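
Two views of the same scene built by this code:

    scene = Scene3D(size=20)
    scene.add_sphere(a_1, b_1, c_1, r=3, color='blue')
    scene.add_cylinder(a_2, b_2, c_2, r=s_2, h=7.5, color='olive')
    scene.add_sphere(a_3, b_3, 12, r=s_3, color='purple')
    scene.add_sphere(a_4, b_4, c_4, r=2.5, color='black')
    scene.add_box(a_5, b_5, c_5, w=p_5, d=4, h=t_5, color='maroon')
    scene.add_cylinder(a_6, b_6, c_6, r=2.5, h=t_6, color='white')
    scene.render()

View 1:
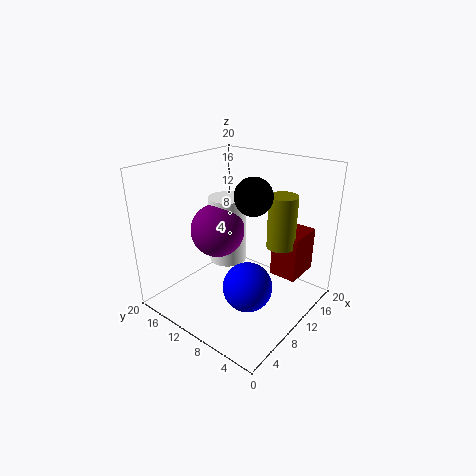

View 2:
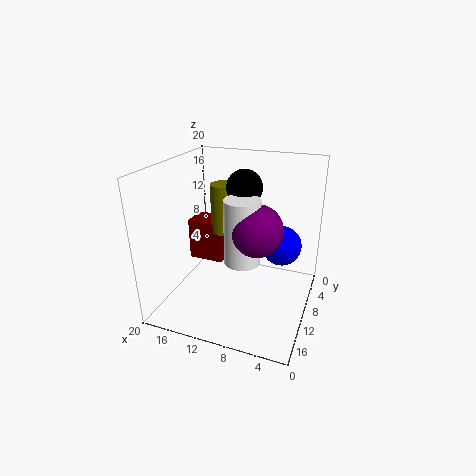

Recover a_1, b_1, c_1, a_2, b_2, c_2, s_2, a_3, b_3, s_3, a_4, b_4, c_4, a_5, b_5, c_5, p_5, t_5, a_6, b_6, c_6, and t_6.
a_1 = 5, b_1 = 4.5, c_1 = 7, a_2 = 14, b_2 = 5.5, c_2 = 8.5, s_2 = 2, a_3 = 7, b_3 = 11, s_3 = 3.5, a_4 = 10, b_4 = 7.5, c_4 = 16.5, a_5 = 14, b_5 = 3, c_5 = 3.5, p_5 = 5.5, t_5 = 6.5, a_6 = 9, b_6 = 11, c_6 = 7, t_6 = 9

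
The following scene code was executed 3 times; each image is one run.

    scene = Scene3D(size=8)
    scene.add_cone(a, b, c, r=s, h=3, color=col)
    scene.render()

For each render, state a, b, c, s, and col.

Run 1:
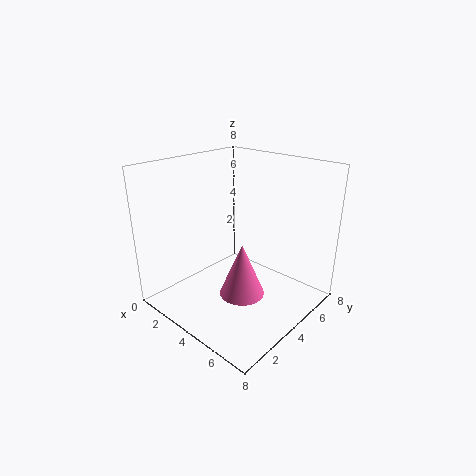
a = 4.75, b = 3.5, c = 1, s = 1.25, col = 'hotpink'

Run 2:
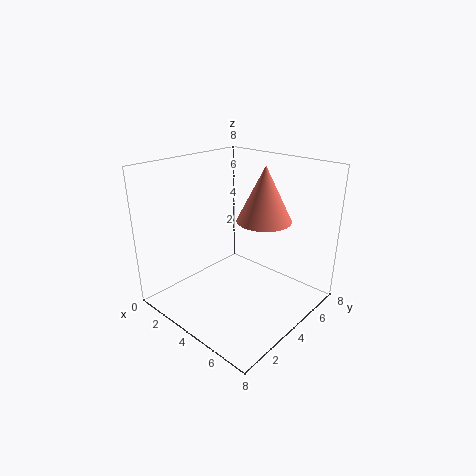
a = 5, b = 5, c = 5, s = 1.5, col = 'salmon'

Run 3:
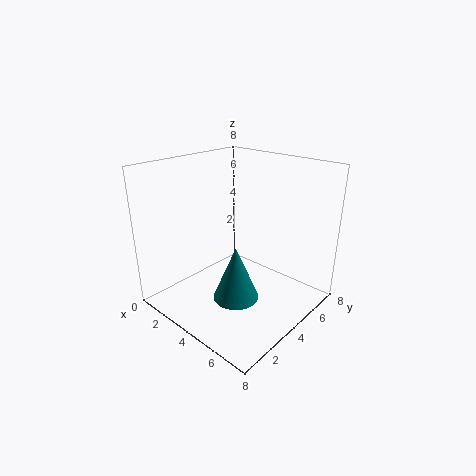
a = 4.75, b = 3, c = 1, s = 1.25, col = 'teal'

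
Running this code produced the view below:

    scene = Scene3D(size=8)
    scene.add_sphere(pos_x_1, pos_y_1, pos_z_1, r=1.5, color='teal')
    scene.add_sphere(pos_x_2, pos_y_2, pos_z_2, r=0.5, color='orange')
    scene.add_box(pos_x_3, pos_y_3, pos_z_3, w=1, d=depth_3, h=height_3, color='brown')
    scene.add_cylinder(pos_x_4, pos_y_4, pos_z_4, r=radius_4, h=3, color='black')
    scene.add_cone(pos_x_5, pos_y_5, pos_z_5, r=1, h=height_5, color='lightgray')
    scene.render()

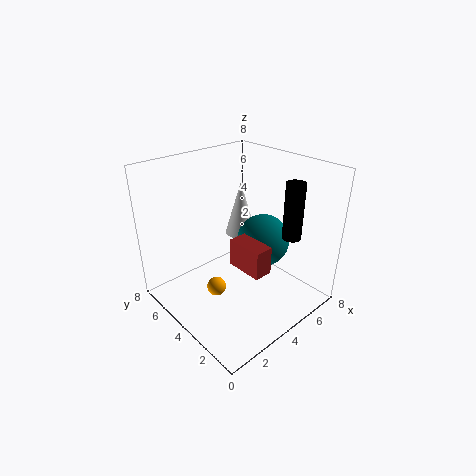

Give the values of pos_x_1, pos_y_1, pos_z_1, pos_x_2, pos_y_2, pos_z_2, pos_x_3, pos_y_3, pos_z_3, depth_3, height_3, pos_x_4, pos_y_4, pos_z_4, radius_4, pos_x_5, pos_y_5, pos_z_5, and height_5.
pos_x_1 = 5.5; pos_y_1 = 3.5; pos_z_1 = 3.5; pos_x_2 = 2; pos_y_2 = 3.5; pos_z_2 = 2; pos_x_3 = 3; pos_y_3 = 1.5; pos_z_3 = 3; depth_3 = 2; height_3 = 1.5; pos_x_4 = 5.5; pos_y_4 = 1.5; pos_z_4 = 4.5; radius_4 = 0.5; pos_x_5 = 6.5; pos_y_5 = 6.5; pos_z_5 = 2.5; height_5 = 3.5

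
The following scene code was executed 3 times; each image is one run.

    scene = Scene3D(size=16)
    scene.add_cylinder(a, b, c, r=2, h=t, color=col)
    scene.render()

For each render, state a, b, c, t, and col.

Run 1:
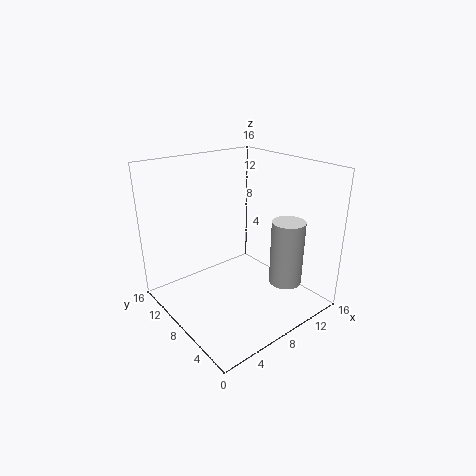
a = 14, b = 6, c = 1, t = 8, col = 'lightgray'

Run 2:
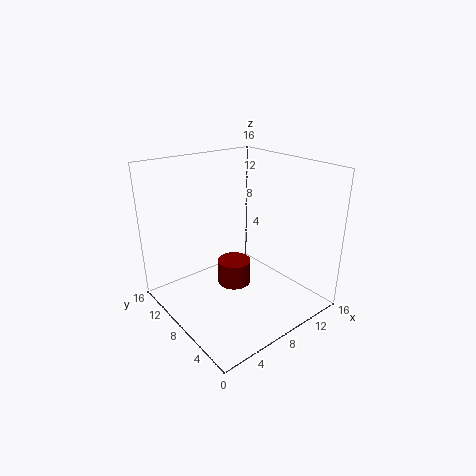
a = 9, b = 10, c = 1, t = 3, col = 'maroon'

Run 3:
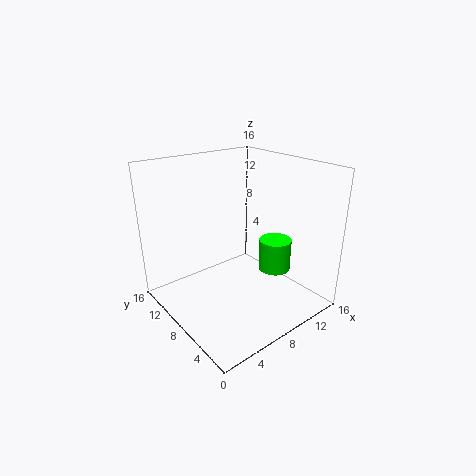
a = 14, b = 8, c = 2, t = 4, col = 'lime'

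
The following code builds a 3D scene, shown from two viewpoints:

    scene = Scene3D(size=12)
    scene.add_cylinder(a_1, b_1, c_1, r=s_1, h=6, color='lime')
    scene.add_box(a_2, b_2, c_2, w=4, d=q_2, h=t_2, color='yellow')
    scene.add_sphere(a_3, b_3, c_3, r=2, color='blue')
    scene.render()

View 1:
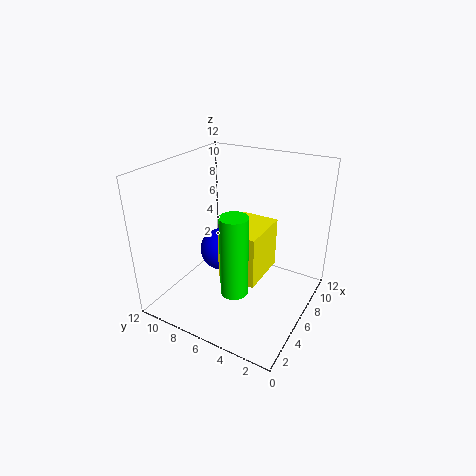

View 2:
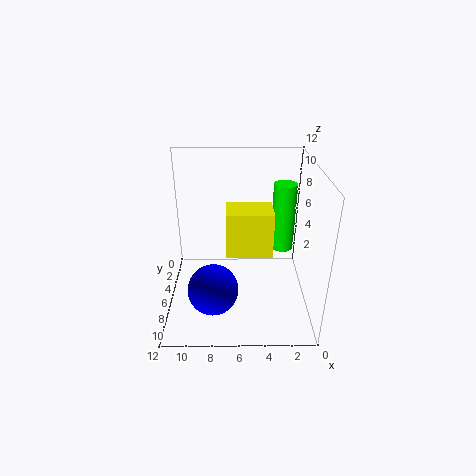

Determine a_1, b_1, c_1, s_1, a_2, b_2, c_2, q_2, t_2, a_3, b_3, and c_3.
a_1 = 2
b_1 = 4
c_1 = 4
s_1 = 1
a_2 = 3
b_2 = 3
c_2 = 4
q_2 = 3
t_2 = 4
a_3 = 8
b_3 = 9
c_3 = 3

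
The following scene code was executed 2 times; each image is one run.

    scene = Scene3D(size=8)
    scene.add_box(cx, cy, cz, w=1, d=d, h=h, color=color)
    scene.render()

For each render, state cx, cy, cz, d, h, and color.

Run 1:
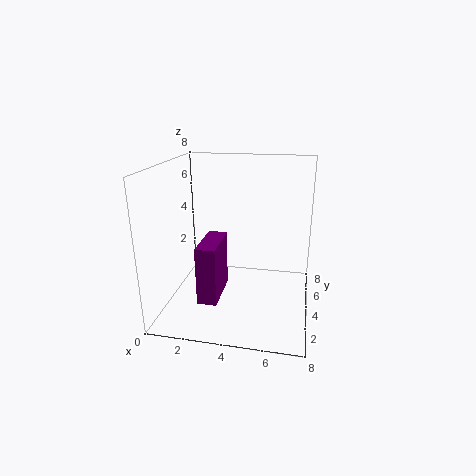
cx = 2.5; cy = 1; cz = 1.5; d = 2.5; h = 3; color = 'purple'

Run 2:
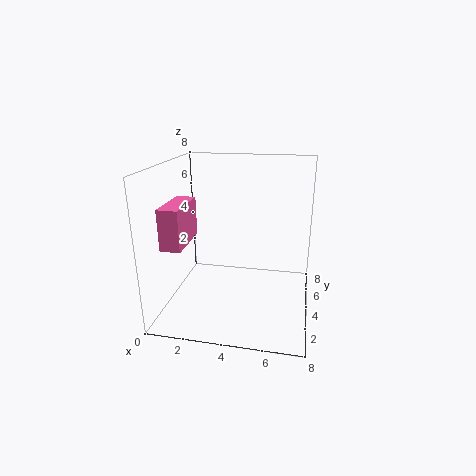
cx = 1; cy = 0.5; cz = 4.5; d = 2.5; h = 2; color = 'hotpink'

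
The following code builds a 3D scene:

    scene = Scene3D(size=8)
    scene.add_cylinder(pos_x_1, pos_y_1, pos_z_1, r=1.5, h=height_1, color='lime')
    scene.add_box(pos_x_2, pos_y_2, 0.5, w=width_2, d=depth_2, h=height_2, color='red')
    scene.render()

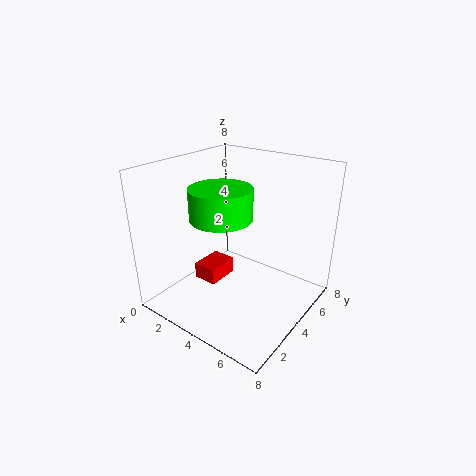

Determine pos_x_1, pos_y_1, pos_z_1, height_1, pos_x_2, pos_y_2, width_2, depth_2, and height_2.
pos_x_1 = 4.5; pos_y_1 = 2; pos_z_1 = 6; height_1 = 1.5; pos_x_2 = 1; pos_y_2 = 3.5; width_2 = 1.5; depth_2 = 2; height_2 = 1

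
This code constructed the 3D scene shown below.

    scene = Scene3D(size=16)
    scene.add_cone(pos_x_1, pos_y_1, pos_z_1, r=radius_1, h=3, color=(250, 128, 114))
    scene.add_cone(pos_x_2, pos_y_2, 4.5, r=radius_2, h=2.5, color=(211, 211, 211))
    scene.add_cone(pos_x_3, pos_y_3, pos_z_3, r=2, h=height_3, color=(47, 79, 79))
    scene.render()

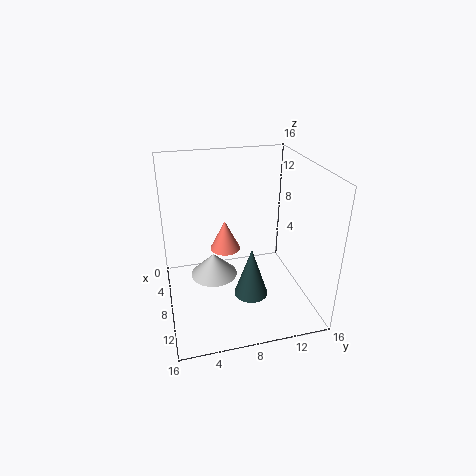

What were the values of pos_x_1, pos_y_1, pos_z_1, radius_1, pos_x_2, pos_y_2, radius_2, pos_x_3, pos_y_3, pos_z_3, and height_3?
pos_x_1 = 10.5
pos_y_1 = 6
pos_z_1 = 8.5
radius_1 = 1.5
pos_x_2 = 9
pos_y_2 = 5
radius_2 = 2.5
pos_x_3 = 8.5
pos_y_3 = 9.5
pos_z_3 = 0.5
height_3 = 6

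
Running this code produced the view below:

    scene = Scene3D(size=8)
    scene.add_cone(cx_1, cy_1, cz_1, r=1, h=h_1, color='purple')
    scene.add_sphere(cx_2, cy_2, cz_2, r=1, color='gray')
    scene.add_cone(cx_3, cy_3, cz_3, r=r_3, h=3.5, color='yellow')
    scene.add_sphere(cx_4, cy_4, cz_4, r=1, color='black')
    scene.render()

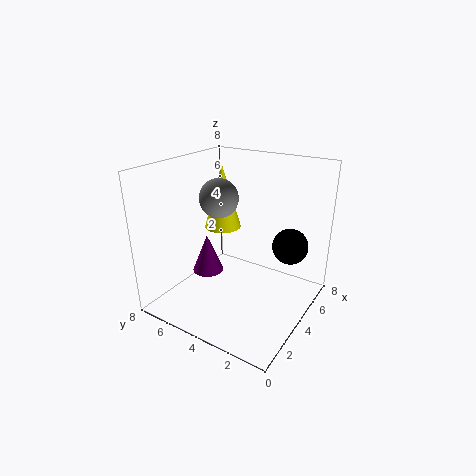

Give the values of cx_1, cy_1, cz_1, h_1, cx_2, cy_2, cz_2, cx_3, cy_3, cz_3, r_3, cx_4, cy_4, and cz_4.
cx_1 = 5, cy_1 = 7, cz_1 = 0.5, h_1 = 2.5, cx_2 = 3, cy_2 = 4.5, cz_2 = 6.5, cx_3 = 4, cy_3 = 5, cz_3 = 4.5, r_3 = 1, cx_4 = 5.5, cy_4 = 1.5, cz_4 = 3.5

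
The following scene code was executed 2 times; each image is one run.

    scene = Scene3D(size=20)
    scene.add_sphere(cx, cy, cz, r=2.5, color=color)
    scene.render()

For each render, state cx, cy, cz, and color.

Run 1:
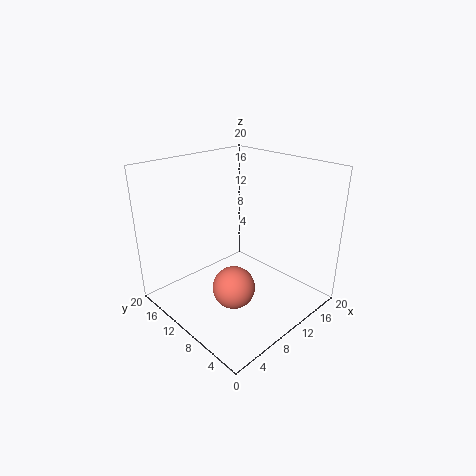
cx = 4
cy = 4.5
cz = 7.5
color = 'salmon'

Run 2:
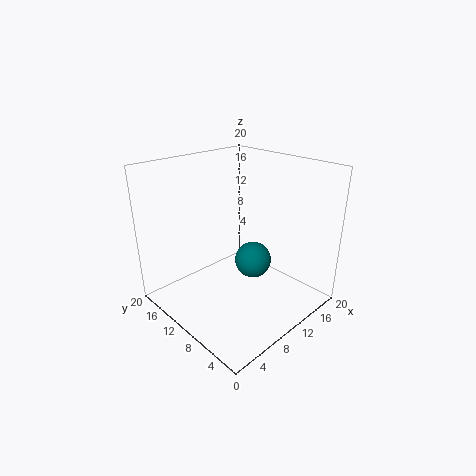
cx = 11
cy = 8
cz = 7
color = 'teal'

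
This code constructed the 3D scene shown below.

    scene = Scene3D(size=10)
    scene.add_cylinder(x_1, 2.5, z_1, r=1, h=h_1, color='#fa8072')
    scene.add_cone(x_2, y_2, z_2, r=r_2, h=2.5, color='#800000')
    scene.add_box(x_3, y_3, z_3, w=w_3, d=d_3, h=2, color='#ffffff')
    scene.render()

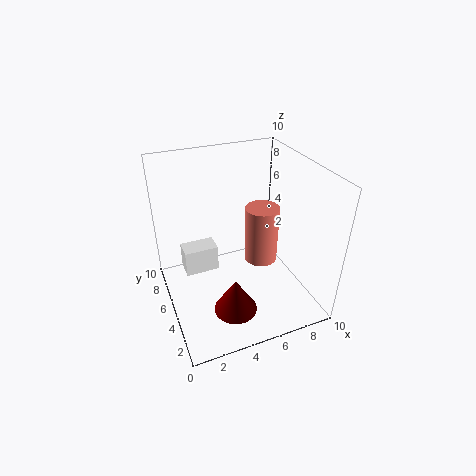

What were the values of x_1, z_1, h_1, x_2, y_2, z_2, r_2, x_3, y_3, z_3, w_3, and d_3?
x_1 = 5.5
z_1 = 5
h_1 = 3.5
x_2 = 4
y_2 = 3
z_2 = 0.5
r_2 = 1.5
x_3 = 1.5
y_3 = 6.5
z_3 = 1.5
w_3 = 2.5
d_3 = 1.5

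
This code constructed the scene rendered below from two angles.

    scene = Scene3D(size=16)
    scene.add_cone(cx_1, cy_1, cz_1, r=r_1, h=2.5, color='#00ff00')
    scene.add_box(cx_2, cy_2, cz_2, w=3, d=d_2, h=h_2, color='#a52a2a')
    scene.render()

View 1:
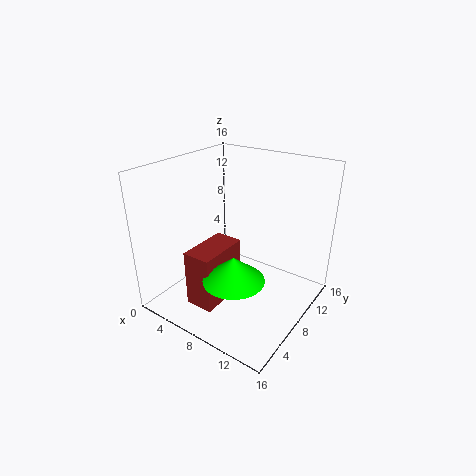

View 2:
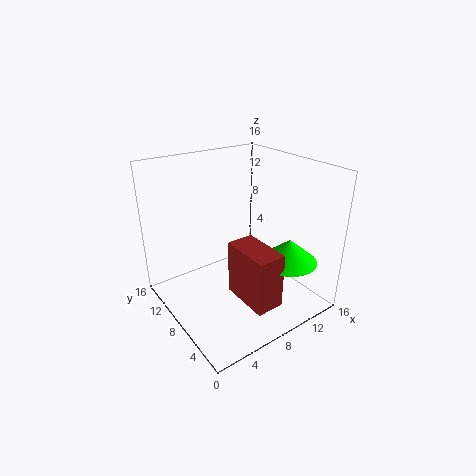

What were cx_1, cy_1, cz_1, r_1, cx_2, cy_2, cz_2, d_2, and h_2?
cx_1 = 11, cy_1 = 3, cz_1 = 6.5, r_1 = 3, cx_2 = 6, cy_2 = 1.5, cz_2 = 2.5, d_2 = 5.5, h_2 = 6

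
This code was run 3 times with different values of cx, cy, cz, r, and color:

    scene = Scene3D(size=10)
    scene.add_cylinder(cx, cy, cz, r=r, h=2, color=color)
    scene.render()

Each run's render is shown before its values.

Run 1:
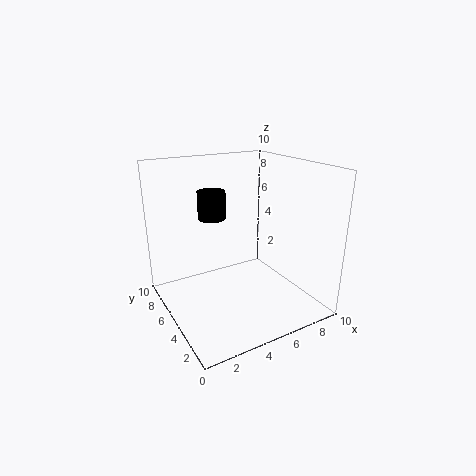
cx = 4
cy = 7
cz = 6
r = 1
color = 'black'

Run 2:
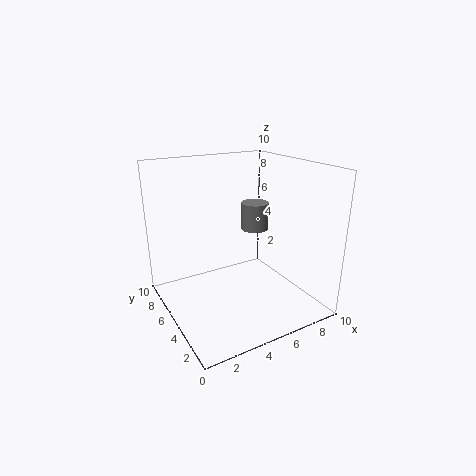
cx = 7
cy = 6
cz = 5
r = 1
color = 'gray'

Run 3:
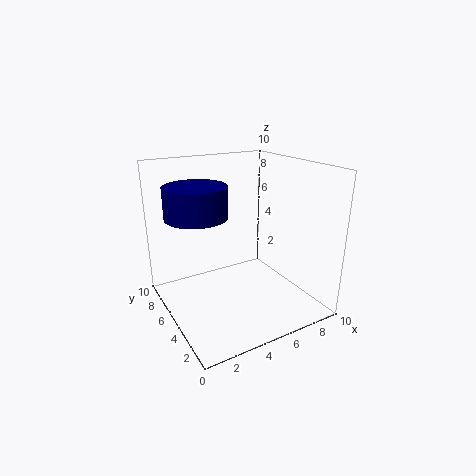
cx = 2
cy = 5
cz = 7
r = 2
color = 'navy'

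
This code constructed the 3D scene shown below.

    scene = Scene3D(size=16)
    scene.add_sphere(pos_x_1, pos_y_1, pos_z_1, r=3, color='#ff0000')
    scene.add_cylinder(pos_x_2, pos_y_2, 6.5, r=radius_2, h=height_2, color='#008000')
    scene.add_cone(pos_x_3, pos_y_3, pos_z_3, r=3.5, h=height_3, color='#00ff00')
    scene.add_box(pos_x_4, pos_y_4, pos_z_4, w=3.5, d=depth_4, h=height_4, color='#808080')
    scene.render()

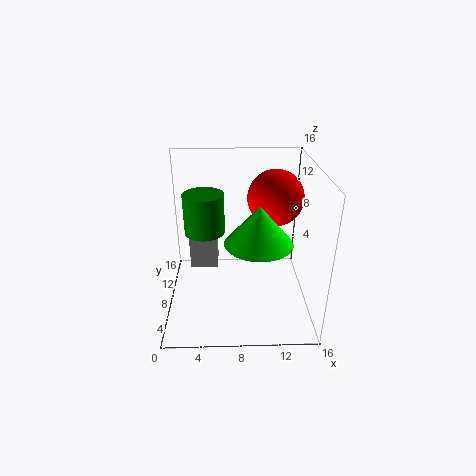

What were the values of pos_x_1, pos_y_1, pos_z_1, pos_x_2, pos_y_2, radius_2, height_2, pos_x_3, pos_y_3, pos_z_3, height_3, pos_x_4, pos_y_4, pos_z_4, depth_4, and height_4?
pos_x_1 = 12; pos_y_1 = 8.5; pos_z_1 = 12.5; pos_x_2 = 4; pos_y_2 = 12.5; radius_2 = 2.5; height_2 = 5; pos_x_3 = 10; pos_y_3 = 5; pos_z_3 = 9; height_3 = 4; pos_x_4 = 2; pos_y_4 = 12; pos_z_4 = 1.5; depth_4 = 3.5; height_4 = 6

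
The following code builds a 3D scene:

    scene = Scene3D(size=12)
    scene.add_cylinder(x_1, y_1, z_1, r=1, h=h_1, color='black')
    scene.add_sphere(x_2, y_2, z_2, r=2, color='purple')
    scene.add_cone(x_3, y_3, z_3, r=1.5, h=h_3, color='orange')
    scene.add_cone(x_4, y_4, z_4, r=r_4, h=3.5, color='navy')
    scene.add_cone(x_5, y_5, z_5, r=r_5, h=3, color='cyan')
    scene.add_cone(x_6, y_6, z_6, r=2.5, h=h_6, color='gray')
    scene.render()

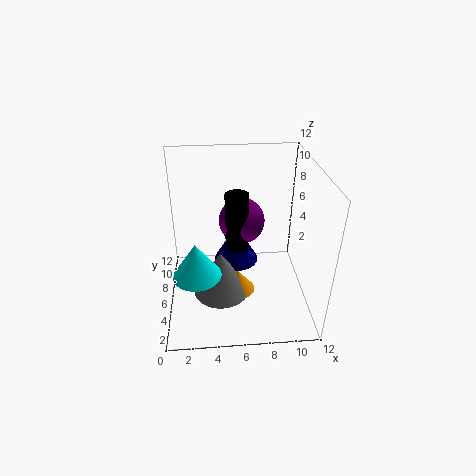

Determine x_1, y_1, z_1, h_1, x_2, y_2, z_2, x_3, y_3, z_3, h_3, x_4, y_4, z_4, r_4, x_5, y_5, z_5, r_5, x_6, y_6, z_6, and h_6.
x_1 = 6; y_1 = 7; z_1 = 4.5; h_1 = 5; x_2 = 6.5; y_2 = 8; z_2 = 6.5; x_3 = 6; y_3 = 6; z_3 = 0.5; h_3 = 2; x_4 = 6; y_4 = 8; z_4 = 2.5; r_4 = 2; x_5 = 2.5; y_5 = 4.5; z_5 = 3.5; r_5 = 2; x_6 = 4.5; y_6 = 6; z_6 = 0.5; h_6 = 4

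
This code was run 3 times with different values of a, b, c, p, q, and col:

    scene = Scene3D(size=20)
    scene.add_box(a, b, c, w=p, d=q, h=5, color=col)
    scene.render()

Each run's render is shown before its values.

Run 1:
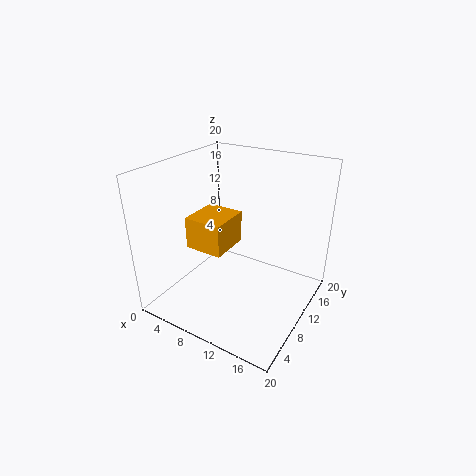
a = 1; b = 9.5; c = 6; p = 6; q = 6.5; col = 'orange'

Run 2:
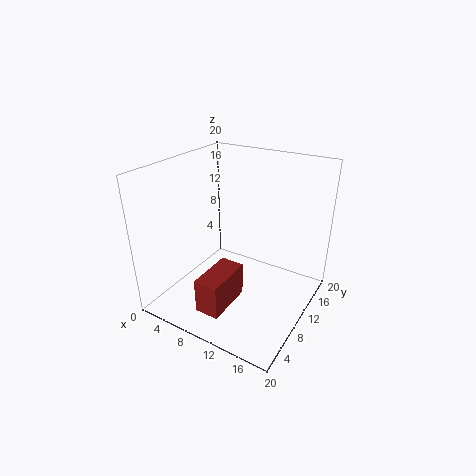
a = 7; b = 3.5; c = 0.5; p = 3.5; q = 7; col = 'brown'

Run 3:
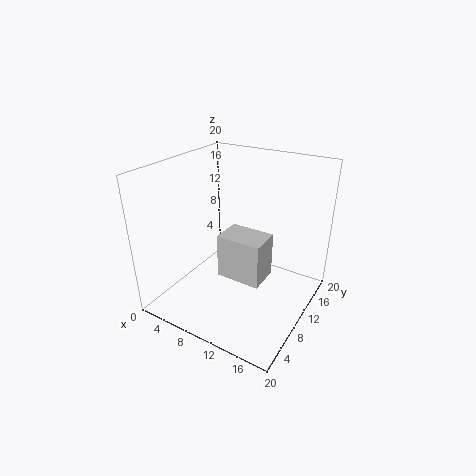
a = 12.5; b = 1.5; c = 10; p = 5; q = 3.5; col = 'lightgray'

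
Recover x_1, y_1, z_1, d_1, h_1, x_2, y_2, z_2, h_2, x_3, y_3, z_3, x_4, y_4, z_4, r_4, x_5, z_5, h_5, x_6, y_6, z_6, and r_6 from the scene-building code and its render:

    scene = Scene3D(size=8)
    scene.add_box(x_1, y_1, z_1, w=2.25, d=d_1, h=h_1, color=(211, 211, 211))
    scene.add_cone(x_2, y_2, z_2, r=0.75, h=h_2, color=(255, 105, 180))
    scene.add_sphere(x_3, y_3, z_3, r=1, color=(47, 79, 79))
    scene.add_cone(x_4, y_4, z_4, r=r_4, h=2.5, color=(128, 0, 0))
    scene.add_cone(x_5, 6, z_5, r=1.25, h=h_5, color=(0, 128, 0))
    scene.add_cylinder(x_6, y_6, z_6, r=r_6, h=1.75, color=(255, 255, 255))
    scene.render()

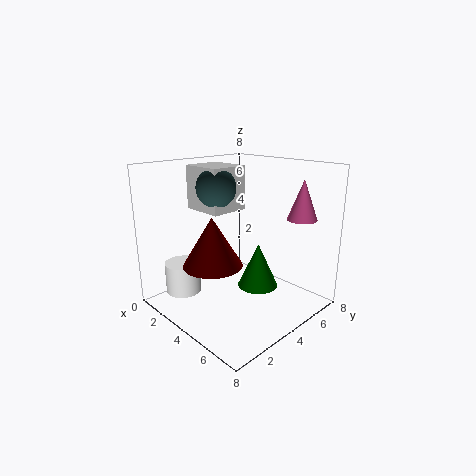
x_1 = 2.25
y_1 = 2
z_1 = 5.75
d_1 = 2
h_1 = 2.25
x_2 = 7.25
y_2 = 5.25
z_2 = 5.5
h_2 = 2
x_3 = 4
y_3 = 2.5
z_3 = 7
x_4 = 4.5
y_4 = 1.75
z_4 = 3.25
r_4 = 1.5
x_5 = 3.75
z_5 = 0.25
h_5 = 2.75
x_6 = 1.75
y_6 = 1.75
z_6 = 0.75
r_6 = 1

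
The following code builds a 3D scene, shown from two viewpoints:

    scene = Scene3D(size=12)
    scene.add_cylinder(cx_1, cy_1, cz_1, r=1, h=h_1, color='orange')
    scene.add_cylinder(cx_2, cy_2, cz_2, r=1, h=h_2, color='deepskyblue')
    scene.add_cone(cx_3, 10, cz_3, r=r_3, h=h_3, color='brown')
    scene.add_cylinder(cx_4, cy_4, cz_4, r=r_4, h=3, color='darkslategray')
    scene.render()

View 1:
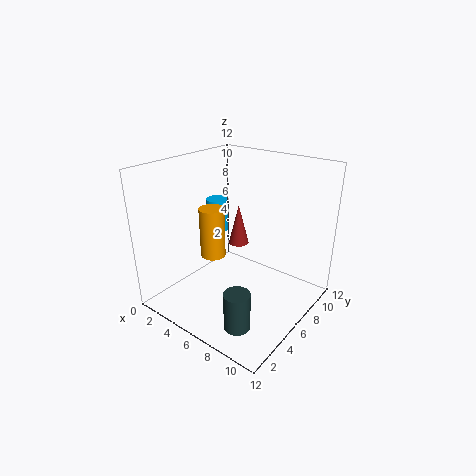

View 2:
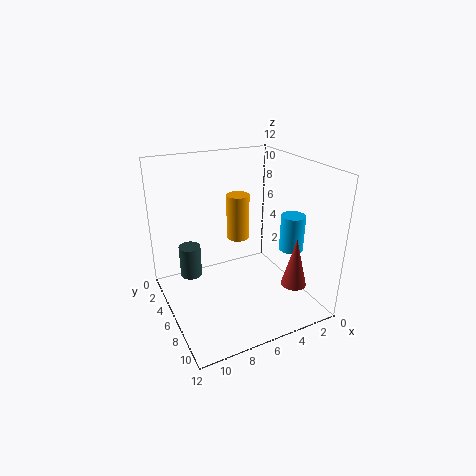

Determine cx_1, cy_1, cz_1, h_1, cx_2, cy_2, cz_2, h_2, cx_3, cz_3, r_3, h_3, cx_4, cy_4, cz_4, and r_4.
cx_1 = 5, cy_1 = 4, cz_1 = 5, h_1 = 4, cx_2 = 2, cy_2 = 8, cz_2 = 5, h_2 = 3, cx_3 = 3, cz_3 = 3, r_3 = 1, h_3 = 4, cx_4 = 9, cy_4 = 2, cz_4 = 1, r_4 = 1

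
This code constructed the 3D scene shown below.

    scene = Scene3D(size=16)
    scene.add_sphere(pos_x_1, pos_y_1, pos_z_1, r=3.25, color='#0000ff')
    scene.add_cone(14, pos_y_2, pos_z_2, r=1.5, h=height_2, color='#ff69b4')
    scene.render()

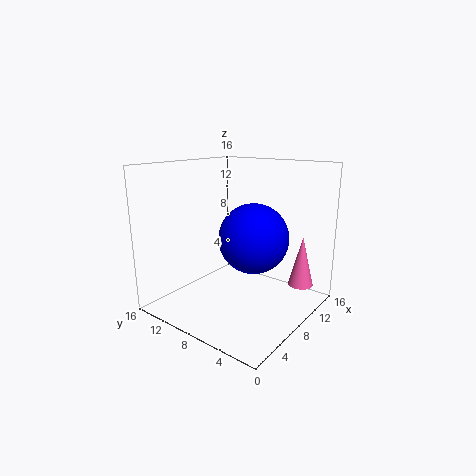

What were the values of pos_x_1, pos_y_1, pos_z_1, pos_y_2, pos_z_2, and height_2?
pos_x_1 = 4.5, pos_y_1 = 3.5, pos_z_1 = 9.75, pos_y_2 = 3, pos_z_2 = 1.5, height_2 = 6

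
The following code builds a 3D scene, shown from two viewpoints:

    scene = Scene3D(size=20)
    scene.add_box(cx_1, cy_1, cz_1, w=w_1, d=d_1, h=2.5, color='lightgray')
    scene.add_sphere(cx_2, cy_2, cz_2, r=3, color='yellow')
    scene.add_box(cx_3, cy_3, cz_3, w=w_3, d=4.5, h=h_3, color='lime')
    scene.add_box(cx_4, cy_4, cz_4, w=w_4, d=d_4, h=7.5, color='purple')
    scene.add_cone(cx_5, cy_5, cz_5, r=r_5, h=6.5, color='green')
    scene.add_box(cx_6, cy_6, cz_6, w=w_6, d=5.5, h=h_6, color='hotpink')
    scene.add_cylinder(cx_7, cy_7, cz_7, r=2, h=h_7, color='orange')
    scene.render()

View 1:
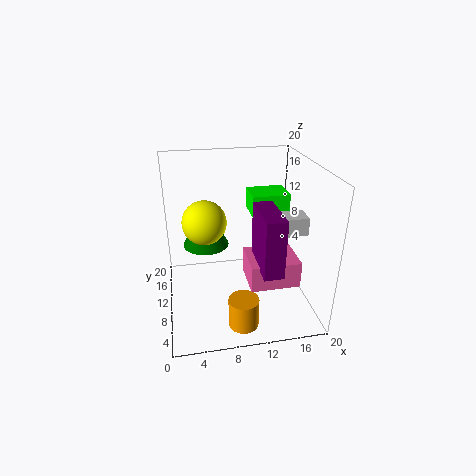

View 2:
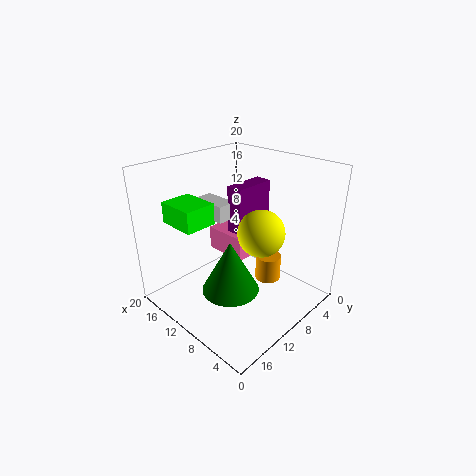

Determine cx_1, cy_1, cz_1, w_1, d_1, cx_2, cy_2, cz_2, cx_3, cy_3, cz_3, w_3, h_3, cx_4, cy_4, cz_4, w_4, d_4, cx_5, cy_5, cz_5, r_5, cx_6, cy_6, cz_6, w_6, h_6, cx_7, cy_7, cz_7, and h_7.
cx_1 = 13.5, cy_1 = 7, cz_1 = 11, w_1 = 5.5, d_1 = 3, cx_2 = 5.5, cy_2 = 10.5, cz_2 = 12.5, cx_3 = 12.5, cy_3 = 12, cz_3 = 12, w_3 = 5.5, h_3 = 3, cx_4 = 11.5, cy_4 = 1.5, cz_4 = 8.5, w_4 = 2.5, d_4 = 6.5, cx_5 = 6, cy_5 = 15.5, cz_5 = 6.5, r_5 = 3.5, cx_6 = 10.5, cy_6 = 3.5, cz_6 = 5.5, w_6 = 6.5, h_6 = 3.5, cx_7 = 9.5, cy_7 = 3.5, cz_7 = 0.5, h_7 = 4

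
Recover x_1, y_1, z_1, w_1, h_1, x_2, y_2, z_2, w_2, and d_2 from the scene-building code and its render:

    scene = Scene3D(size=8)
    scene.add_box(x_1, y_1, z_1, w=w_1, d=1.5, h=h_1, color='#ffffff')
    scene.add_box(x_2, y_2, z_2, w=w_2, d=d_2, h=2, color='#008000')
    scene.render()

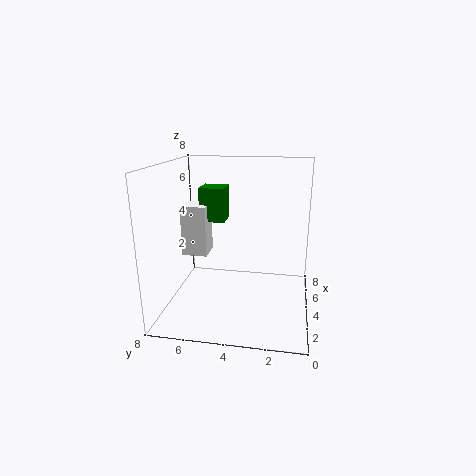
x_1 = 4.5, y_1 = 6, z_1 = 2.5, w_1 = 1.5, h_1 = 3, x_2 = 5, y_2 = 5, z_2 = 4.5, w_2 = 1.5, d_2 = 1.5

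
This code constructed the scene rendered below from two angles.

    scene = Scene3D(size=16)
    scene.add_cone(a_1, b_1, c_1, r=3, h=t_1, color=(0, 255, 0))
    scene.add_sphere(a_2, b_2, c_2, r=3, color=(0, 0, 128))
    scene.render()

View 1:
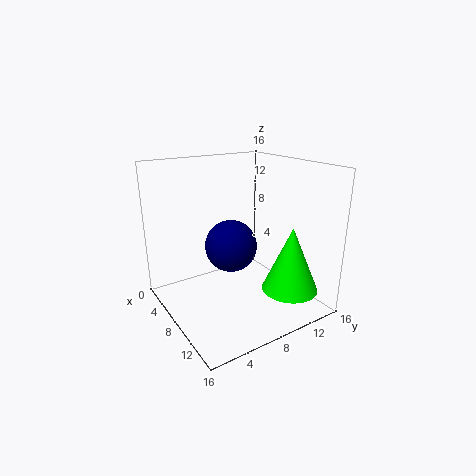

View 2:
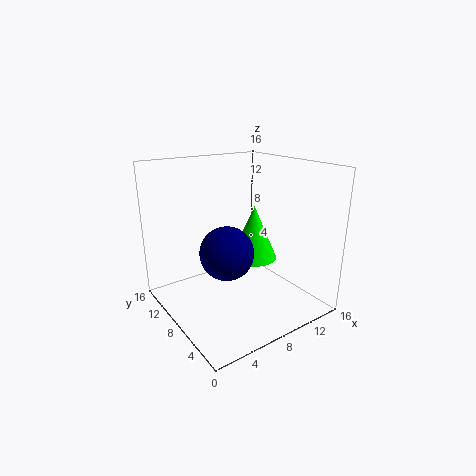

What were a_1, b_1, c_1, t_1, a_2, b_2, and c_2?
a_1 = 13; b_1 = 11.5; c_1 = 3; t_1 = 7; a_2 = 6.5; b_2 = 8; c_2 = 6.5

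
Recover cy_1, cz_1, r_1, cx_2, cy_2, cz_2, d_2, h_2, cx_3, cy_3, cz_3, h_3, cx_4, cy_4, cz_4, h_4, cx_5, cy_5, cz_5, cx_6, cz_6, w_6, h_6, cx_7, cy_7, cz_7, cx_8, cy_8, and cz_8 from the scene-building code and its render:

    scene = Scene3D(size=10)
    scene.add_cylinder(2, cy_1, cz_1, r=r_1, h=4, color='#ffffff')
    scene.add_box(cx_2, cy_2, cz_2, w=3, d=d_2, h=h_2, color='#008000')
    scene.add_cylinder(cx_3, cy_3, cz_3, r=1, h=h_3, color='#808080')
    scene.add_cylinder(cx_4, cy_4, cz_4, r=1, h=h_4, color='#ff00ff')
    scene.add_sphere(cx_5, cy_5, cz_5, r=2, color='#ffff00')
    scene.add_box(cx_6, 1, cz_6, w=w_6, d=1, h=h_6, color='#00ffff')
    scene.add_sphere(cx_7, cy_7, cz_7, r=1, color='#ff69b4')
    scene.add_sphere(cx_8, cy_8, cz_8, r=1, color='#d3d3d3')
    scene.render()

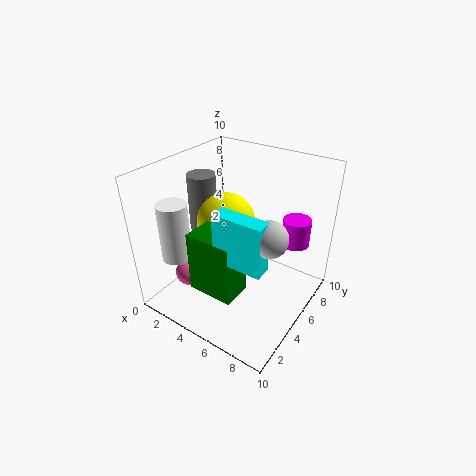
cy_1 = 2, cz_1 = 4, r_1 = 1, cx_2 = 4, cy_2 = 1, cz_2 = 3, d_2 = 2, h_2 = 4, cx_3 = 2, cy_3 = 5, cz_3 = 5, h_3 = 4, cx_4 = 8, cy_4 = 8, cz_4 = 4, h_4 = 2, cx_5 = 4, cy_5 = 5, cz_5 = 6, cx_6 = 6, cz_6 = 6, w_6 = 3, h_6 = 3, cx_7 = 2, cy_7 = 3, cz_7 = 2, cx_8 = 9, cy_8 = 2, cz_8 = 8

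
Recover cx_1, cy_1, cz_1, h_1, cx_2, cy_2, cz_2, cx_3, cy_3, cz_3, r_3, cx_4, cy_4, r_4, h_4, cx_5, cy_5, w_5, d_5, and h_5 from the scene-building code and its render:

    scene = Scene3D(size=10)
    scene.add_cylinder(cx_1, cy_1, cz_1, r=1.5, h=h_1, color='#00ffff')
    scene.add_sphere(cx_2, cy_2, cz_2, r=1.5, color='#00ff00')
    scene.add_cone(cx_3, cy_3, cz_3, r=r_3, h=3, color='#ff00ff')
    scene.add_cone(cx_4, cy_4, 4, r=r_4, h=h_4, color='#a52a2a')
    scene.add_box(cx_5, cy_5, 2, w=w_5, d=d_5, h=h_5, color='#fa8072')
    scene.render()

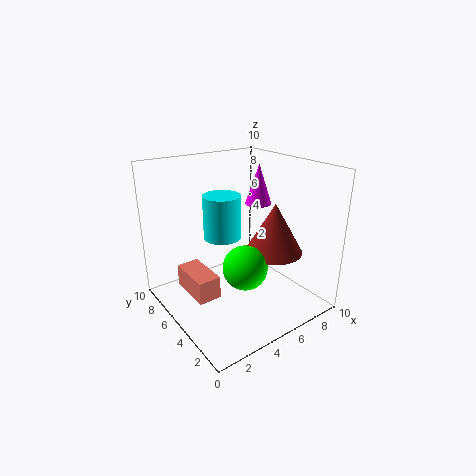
cx_1 = 6; cy_1 = 8.5; cz_1 = 3.5; h_1 = 3.5; cx_2 = 4.5; cy_2 = 3.5; cz_2 = 3.5; cx_3 = 8; cy_3 = 6.5; cz_3 = 6.5; r_3 = 1; cx_4 = 7; cy_4 = 3.5; r_4 = 2; h_4 = 3.5; cx_5 = 1; cy_5 = 3.5; w_5 = 1.5; d_5 = 3; h_5 = 1.5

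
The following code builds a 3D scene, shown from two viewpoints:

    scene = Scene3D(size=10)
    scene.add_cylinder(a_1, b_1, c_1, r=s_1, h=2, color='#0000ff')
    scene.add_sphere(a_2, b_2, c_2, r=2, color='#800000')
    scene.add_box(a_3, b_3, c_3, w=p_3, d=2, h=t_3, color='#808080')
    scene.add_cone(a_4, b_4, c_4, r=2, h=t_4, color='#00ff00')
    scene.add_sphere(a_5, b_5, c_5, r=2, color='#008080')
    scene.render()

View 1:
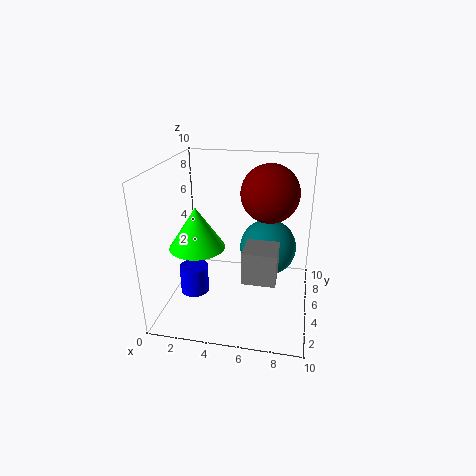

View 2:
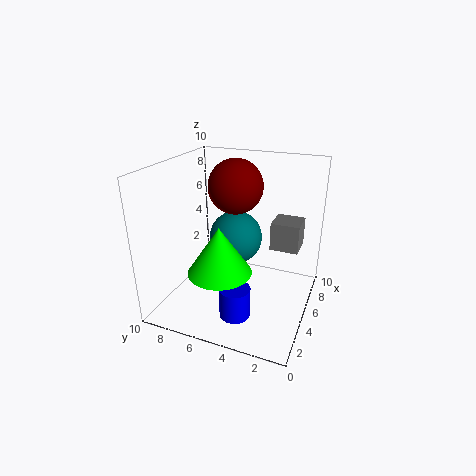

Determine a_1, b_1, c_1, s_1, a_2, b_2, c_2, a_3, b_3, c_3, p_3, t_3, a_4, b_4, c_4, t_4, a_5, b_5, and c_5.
a_1 = 2, b_1 = 4, c_1 = 1, s_1 = 1, a_2 = 7, b_2 = 6, c_2 = 8, a_3 = 6, b_3 = 1, c_3 = 4, p_3 = 2, t_3 = 2, a_4 = 2, b_4 = 5, c_4 = 4, t_4 = 3, a_5 = 7, b_5 = 6, c_5 = 4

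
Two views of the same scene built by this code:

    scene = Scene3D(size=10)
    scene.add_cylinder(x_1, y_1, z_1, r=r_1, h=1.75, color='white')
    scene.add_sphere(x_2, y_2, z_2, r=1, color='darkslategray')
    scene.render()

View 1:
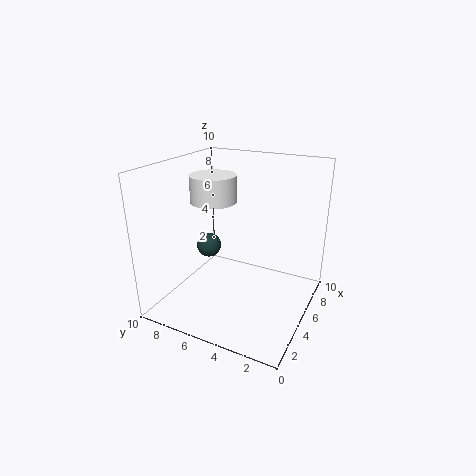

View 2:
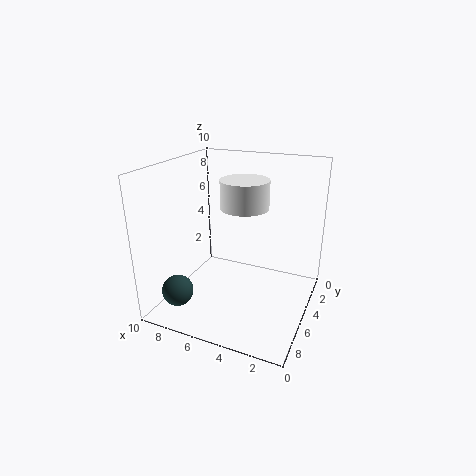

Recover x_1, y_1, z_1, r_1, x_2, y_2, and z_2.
x_1 = 4, y_1 = 6.25, z_1 = 7.75, r_1 = 1.5, x_2 = 7.5, y_2 = 9, z_2 = 2.5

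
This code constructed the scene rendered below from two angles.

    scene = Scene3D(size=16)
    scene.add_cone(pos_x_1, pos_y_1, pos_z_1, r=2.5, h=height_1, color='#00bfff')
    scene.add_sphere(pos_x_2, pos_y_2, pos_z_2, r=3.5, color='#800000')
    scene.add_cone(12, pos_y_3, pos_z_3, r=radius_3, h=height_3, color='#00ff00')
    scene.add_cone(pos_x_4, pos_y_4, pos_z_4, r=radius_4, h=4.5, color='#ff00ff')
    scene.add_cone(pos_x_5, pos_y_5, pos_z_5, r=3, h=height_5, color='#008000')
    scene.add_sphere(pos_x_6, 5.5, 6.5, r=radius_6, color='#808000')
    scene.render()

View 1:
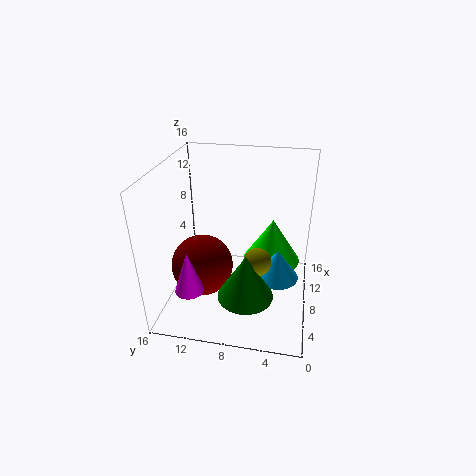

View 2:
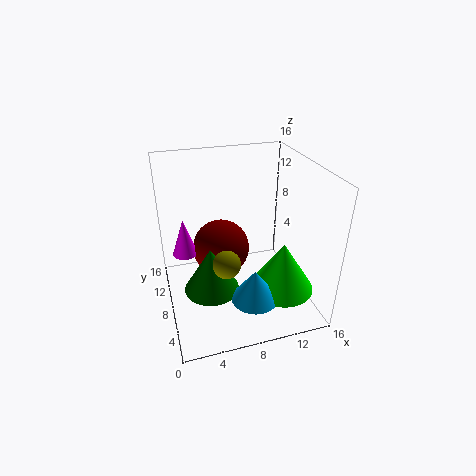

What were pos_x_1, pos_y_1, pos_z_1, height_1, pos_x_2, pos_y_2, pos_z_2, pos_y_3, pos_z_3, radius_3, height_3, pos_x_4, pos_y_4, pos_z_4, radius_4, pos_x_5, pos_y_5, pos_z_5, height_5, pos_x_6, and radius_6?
pos_x_1 = 8.5; pos_y_1 = 3.5; pos_z_1 = 3; height_1 = 3.5; pos_x_2 = 7; pos_y_2 = 12; pos_z_2 = 4.5; pos_y_3 = 4.5; pos_z_3 = 3; radius_3 = 3.5; height_3 = 5.5; pos_x_4 = 2.5; pos_y_4 = 12; pos_z_4 = 4.5; radius_4 = 1.5; pos_x_5 = 4.5; pos_y_5 = 6.5; pos_z_5 = 3; height_5 = 5; pos_x_6 = 6; radius_6 = 1.5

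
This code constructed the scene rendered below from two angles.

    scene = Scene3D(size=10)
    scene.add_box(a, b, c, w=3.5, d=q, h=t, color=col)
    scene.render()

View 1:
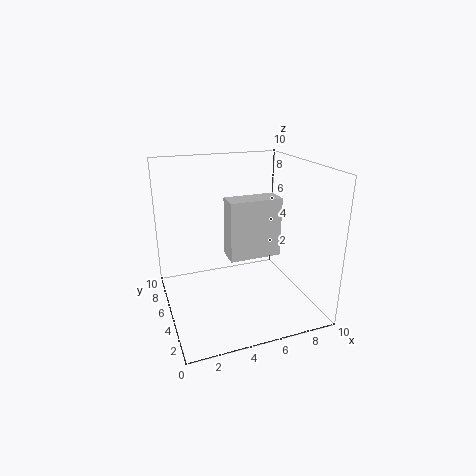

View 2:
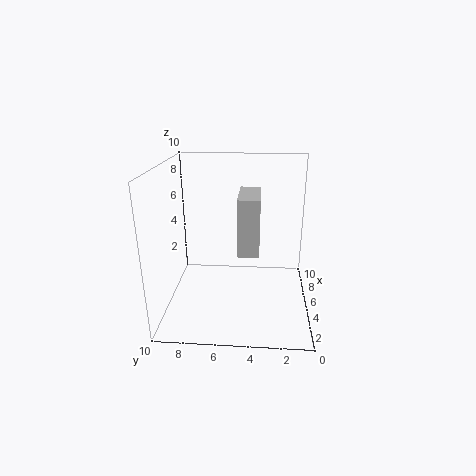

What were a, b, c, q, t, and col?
a = 4; b = 3.5; c = 4; q = 1.5; t = 4; col = 'lightgray'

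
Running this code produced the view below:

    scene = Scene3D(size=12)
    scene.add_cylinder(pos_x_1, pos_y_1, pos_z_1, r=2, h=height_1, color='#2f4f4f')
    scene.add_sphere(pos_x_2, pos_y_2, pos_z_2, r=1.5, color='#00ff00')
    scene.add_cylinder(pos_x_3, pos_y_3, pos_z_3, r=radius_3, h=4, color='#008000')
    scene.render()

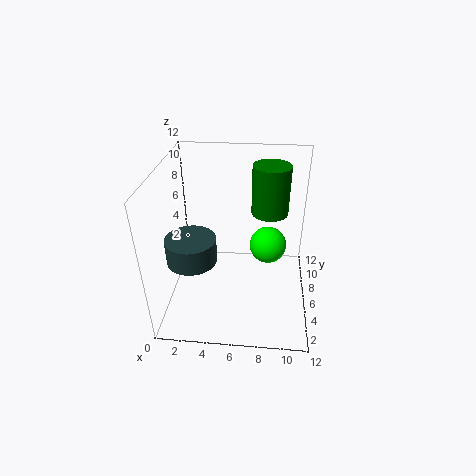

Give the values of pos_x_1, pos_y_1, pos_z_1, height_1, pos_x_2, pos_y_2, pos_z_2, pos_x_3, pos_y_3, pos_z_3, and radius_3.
pos_x_1 = 2.5
pos_y_1 = 4
pos_z_1 = 5
height_1 = 2
pos_x_2 = 8.5
pos_y_2 = 6
pos_z_2 = 5.5
pos_x_3 = 8.5
pos_y_3 = 7
pos_z_3 = 8
radius_3 = 1.5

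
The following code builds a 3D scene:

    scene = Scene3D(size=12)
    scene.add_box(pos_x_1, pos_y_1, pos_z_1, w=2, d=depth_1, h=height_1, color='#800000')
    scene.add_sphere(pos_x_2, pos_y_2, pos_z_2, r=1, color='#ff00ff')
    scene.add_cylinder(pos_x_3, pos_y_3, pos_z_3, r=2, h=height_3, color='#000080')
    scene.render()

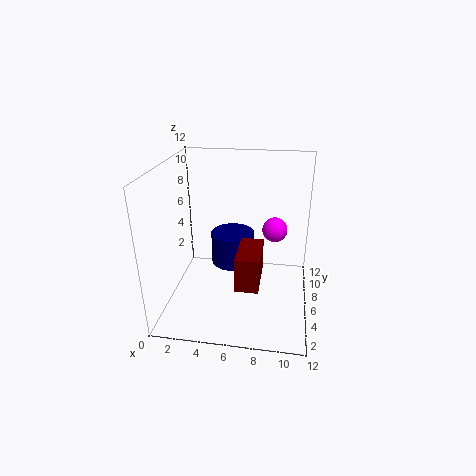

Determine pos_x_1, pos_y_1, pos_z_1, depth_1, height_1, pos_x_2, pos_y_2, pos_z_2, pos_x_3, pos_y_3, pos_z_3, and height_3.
pos_x_1 = 6, pos_y_1 = 4, pos_z_1 = 2, depth_1 = 4, height_1 = 3, pos_x_2 = 9, pos_y_2 = 6, pos_z_2 = 7, pos_x_3 = 5, pos_y_3 = 9, pos_z_3 = 2, height_3 = 3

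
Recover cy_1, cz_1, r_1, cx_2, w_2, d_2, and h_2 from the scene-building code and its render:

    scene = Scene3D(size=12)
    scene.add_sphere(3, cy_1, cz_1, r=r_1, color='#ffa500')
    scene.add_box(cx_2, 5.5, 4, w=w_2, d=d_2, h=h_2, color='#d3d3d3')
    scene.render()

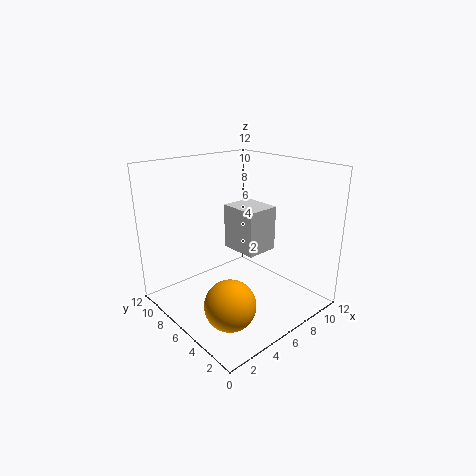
cy_1 = 3.5; cz_1 = 2; r_1 = 2; cx_2 = 7; w_2 = 3; d_2 = 3.5; h_2 = 4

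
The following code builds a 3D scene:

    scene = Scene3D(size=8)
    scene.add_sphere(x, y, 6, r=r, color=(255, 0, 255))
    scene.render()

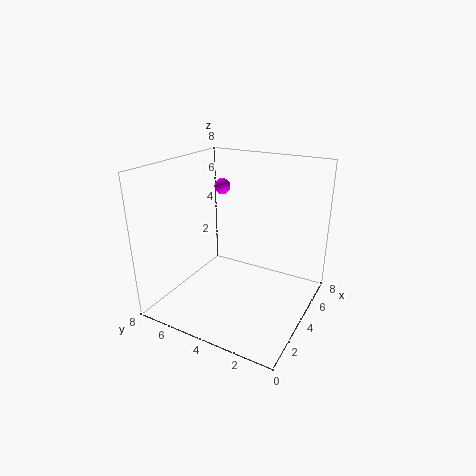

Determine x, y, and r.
x = 6.5; y = 6.5; r = 0.5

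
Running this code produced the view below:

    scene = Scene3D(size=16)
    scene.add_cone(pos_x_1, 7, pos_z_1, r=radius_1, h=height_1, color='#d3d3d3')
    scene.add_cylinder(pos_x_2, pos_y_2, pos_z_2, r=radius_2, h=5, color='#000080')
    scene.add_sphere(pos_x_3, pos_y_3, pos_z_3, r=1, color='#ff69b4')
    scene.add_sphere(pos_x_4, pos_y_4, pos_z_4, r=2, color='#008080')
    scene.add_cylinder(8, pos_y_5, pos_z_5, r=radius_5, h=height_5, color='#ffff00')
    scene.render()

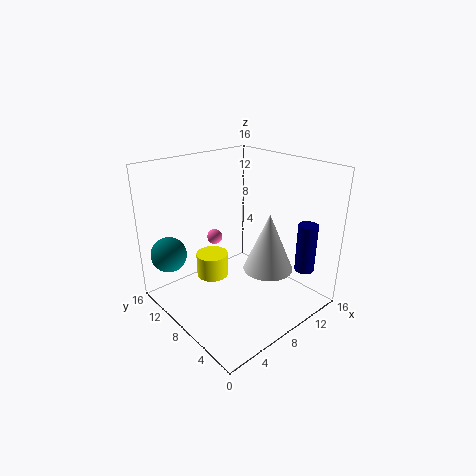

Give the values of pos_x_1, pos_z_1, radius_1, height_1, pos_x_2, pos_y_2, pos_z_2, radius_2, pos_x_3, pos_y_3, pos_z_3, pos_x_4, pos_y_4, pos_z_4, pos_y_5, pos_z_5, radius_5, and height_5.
pos_x_1 = 12, pos_z_1 = 3, radius_1 = 3, height_1 = 7, pos_x_2 = 11, pos_y_2 = 1, pos_z_2 = 6, radius_2 = 1, pos_x_3 = 10, pos_y_3 = 15, pos_z_3 = 5, pos_x_4 = 2, pos_y_4 = 13, pos_z_4 = 6, pos_y_5 = 13, pos_z_5 = 1, radius_5 = 2, height_5 = 3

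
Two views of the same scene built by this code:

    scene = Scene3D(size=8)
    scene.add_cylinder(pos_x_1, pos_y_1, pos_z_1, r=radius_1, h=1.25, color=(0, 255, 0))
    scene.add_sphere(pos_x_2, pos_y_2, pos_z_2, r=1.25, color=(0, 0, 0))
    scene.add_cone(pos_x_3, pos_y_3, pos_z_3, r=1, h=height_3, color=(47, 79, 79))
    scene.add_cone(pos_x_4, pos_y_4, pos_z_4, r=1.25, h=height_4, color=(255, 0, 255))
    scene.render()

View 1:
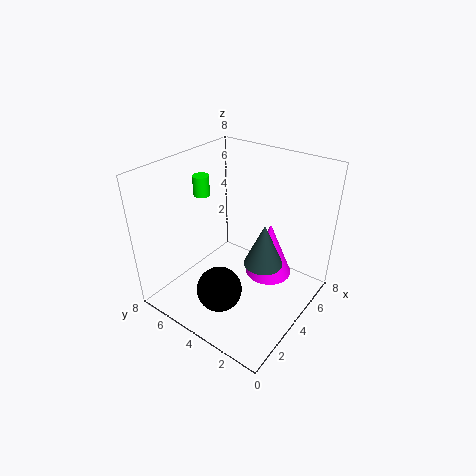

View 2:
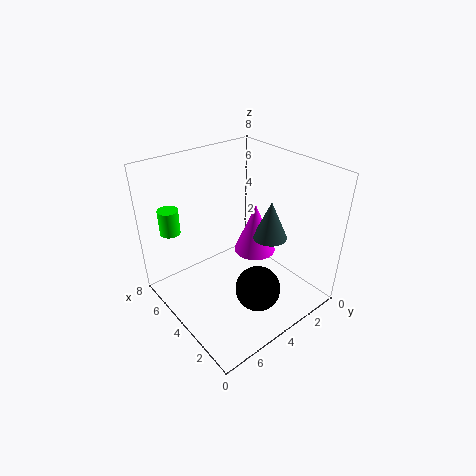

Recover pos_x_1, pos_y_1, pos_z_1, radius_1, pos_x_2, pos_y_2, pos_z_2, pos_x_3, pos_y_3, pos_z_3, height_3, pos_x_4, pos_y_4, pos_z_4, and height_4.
pos_x_1 = 5
pos_y_1 = 7.5
pos_z_1 = 5.25
radius_1 = 0.5
pos_x_2 = 2.25
pos_y_2 = 4
pos_z_2 = 1.5
pos_x_3 = 3.5
pos_y_3 = 2
pos_z_3 = 3.5
height_3 = 2.25
pos_x_4 = 4.5
pos_y_4 = 2.25
pos_z_4 = 2.25
height_4 = 3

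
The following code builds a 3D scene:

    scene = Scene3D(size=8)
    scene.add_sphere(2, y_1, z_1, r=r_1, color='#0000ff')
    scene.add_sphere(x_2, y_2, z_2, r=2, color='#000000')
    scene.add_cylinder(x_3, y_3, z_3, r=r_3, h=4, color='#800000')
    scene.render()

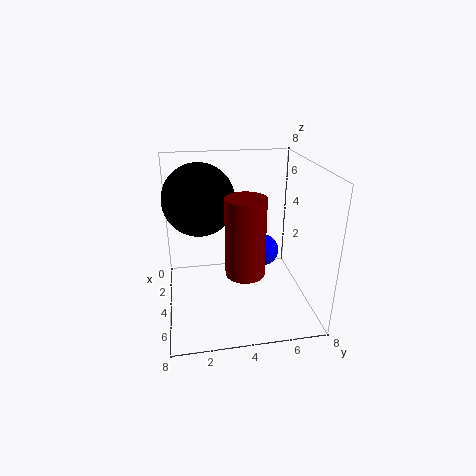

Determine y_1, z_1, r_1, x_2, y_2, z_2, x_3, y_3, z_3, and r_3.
y_1 = 6; z_1 = 2; r_1 = 1; x_2 = 3; y_2 = 2; z_2 = 6; x_3 = 6; y_3 = 4; z_3 = 3; r_3 = 1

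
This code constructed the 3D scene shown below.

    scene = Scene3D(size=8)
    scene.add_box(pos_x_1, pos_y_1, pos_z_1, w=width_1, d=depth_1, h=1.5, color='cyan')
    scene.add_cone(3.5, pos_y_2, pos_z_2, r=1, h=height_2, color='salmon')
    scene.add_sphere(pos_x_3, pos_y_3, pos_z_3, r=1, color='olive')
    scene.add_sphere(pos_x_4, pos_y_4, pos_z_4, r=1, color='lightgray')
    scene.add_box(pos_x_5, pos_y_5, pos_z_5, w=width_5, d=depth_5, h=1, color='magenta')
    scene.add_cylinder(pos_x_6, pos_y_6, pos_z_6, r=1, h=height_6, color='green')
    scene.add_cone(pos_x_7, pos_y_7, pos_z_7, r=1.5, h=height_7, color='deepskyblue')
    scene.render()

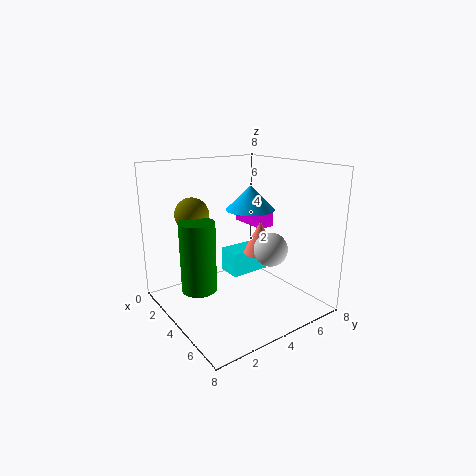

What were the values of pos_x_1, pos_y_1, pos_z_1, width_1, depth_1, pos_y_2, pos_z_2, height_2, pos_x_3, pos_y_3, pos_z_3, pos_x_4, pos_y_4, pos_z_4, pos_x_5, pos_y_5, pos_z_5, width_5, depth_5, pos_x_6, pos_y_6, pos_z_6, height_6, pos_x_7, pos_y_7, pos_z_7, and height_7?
pos_x_1 = 1.5; pos_y_1 = 4.5; pos_z_1 = 1; width_1 = 1.5; depth_1 = 2.5; pos_y_2 = 6; pos_z_2 = 2.5; height_2 = 2; pos_x_3 = 1.5; pos_y_3 = 2.5; pos_z_3 = 5; pos_x_4 = 4.5; pos_y_4 = 6; pos_z_4 = 3; pos_x_5 = 1; pos_y_5 = 6; pos_z_5 = 4; width_5 = 2.5; depth_5 = 1; pos_x_6 = 3; pos_y_6 = 2; pos_z_6 = 1; height_6 = 4; pos_x_7 = 2.5; pos_y_7 = 6; pos_z_7 = 5; height_7 = 1.5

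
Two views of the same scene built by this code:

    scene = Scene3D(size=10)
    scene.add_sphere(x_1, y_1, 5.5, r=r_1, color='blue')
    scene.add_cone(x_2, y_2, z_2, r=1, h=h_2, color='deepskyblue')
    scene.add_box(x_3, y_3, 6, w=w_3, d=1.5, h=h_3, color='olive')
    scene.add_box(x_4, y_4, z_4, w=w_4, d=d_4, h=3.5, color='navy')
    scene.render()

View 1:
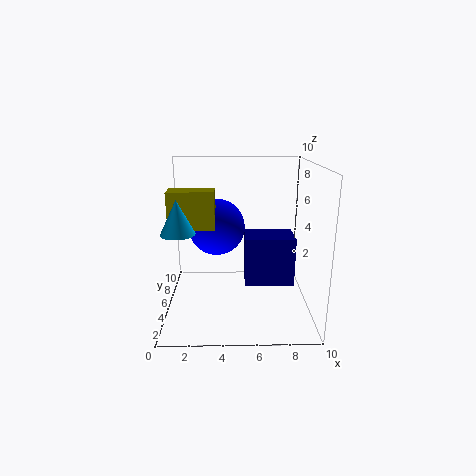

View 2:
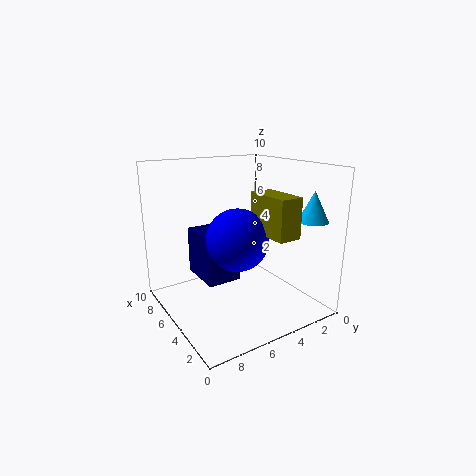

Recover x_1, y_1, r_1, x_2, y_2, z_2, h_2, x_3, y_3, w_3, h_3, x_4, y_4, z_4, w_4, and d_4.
x_1 = 3.5
y_1 = 6
r_1 = 2
x_2 = 1.5
y_2 = 1.5
z_2 = 6.5
h_2 = 2
x_3 = 0.5
y_3 = 3.5
w_3 = 3
h_3 = 2.5
x_4 = 5.5
y_4 = 4.5
z_4 = 1.5
w_4 = 3.5
d_4 = 2.5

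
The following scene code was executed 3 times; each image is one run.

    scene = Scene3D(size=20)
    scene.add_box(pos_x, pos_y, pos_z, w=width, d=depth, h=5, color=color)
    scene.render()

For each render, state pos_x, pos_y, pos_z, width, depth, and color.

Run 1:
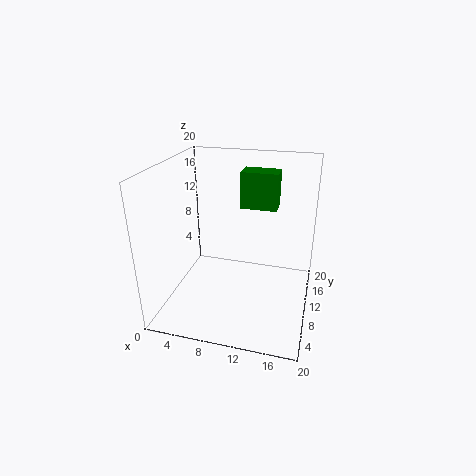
pos_x = 10, pos_y = 11, pos_z = 14, width = 5, depth = 3, color = 'green'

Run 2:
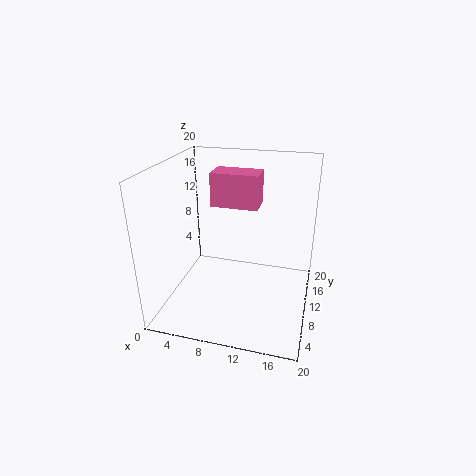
pos_x = 5, pos_y = 13, pos_z = 13, width = 7, depth = 4, color = 'hotpink'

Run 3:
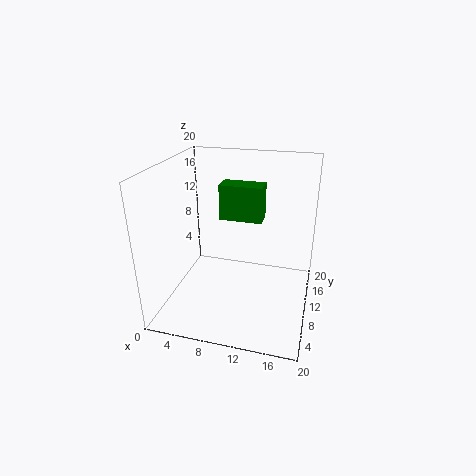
pos_x = 7, pos_y = 11, pos_z = 12, width = 6, depth = 3, color = 'green'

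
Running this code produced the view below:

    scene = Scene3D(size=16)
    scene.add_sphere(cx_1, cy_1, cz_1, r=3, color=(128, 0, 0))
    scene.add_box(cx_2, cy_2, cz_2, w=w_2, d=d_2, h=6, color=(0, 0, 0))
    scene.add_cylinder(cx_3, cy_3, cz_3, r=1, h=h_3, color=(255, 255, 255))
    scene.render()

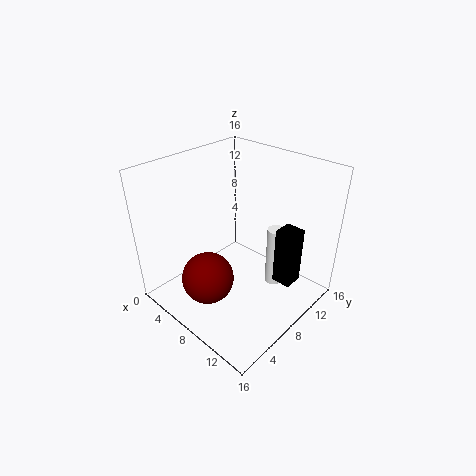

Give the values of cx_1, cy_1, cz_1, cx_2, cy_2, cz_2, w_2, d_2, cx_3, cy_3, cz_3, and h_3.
cx_1 = 6
cy_1 = 5
cz_1 = 3
cx_2 = 13
cy_2 = 8
cz_2 = 5
w_2 = 2
d_2 = 2
cx_3 = 11
cy_3 = 11
cz_3 = 2
h_3 = 7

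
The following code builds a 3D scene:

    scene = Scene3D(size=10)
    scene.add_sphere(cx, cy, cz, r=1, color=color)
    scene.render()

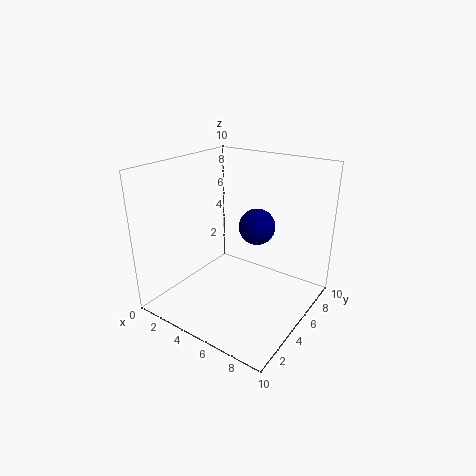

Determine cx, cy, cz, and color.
cx = 8; cy = 2.5; cz = 7.5; color = 'navy'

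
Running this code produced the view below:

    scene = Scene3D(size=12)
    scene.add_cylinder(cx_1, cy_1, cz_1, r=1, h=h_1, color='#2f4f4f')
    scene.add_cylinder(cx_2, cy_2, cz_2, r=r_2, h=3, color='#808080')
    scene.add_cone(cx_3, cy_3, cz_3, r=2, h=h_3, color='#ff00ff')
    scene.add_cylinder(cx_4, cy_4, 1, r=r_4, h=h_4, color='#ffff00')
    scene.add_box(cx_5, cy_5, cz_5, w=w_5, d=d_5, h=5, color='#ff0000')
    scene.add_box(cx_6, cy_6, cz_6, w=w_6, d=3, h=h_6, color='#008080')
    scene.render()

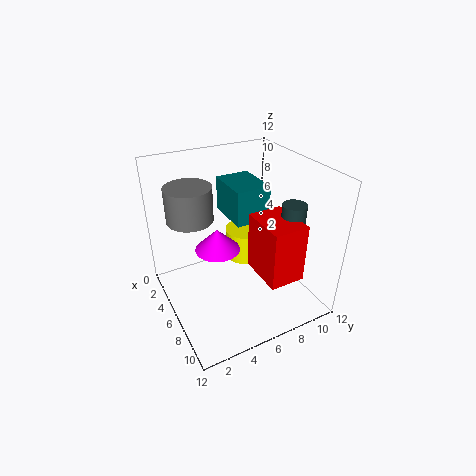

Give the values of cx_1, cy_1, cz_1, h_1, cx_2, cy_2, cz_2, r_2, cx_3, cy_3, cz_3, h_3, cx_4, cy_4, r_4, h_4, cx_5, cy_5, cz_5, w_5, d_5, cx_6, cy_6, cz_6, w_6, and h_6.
cx_1 = 8; cy_1 = 10; cz_1 = 5; h_1 = 4; cx_2 = 3; cy_2 = 3; cz_2 = 7; r_2 = 2; cx_3 = 4; cy_3 = 5; cz_3 = 4; h_3 = 2; cx_4 = 2; cy_4 = 9; r_4 = 2; h_4 = 3; cx_5 = 6; cy_5 = 7; cz_5 = 3; w_5 = 4; d_5 = 3; cx_6 = 2; cy_6 = 6; cz_6 = 7; w_6 = 4; h_6 = 3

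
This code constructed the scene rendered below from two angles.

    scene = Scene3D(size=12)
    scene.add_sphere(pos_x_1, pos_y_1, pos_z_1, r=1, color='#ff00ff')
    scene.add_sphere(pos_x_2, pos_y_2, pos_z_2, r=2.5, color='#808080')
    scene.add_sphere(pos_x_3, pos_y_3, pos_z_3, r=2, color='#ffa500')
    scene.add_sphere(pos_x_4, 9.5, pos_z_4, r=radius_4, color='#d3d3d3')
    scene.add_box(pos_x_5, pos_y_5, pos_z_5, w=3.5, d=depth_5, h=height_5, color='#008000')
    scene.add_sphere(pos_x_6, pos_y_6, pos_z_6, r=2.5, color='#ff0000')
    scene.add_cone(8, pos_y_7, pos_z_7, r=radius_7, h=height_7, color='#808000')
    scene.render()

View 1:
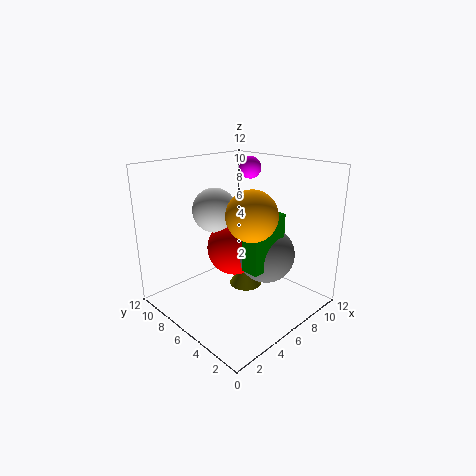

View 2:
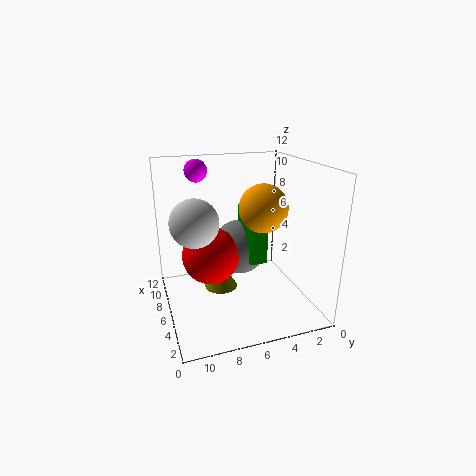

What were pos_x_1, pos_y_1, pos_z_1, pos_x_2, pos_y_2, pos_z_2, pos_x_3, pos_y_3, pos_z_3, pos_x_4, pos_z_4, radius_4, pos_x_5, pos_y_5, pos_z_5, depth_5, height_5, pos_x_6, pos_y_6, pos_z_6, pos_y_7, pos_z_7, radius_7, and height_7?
pos_x_1 = 10; pos_y_1 = 8.5; pos_z_1 = 11; pos_x_2 = 8.5; pos_y_2 = 5; pos_z_2 = 4; pos_x_3 = 5.5; pos_y_3 = 4; pos_z_3 = 8.5; pos_x_4 = 6.5; pos_z_4 = 7.5; radius_4 = 2; pos_x_5 = 5.5; pos_y_5 = 3.5; pos_z_5 = 3.5; depth_5 = 1.5; height_5 = 4.5; pos_x_6 = 7.5; pos_y_6 = 8; pos_z_6 = 4; pos_y_7 = 7; pos_z_7 = 0.5; radius_7 = 1.5; height_7 = 2.5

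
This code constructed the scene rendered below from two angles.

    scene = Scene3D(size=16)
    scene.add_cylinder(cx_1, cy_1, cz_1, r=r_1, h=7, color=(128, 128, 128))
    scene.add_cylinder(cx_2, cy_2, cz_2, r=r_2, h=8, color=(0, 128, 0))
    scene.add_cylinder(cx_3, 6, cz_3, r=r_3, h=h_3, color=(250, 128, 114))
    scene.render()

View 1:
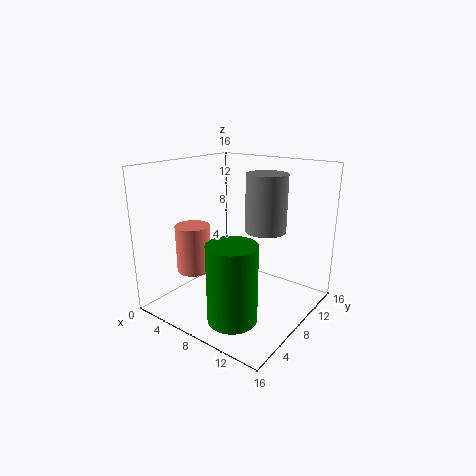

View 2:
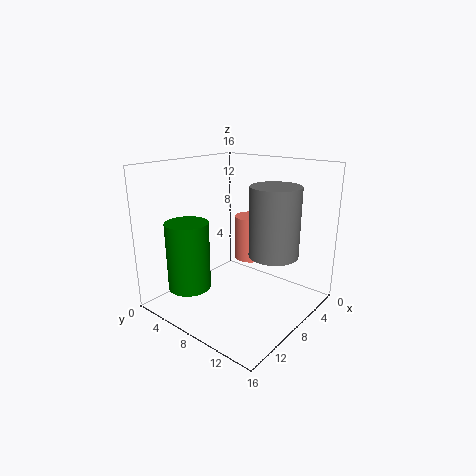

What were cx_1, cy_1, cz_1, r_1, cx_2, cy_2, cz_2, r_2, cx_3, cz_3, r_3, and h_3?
cx_1 = 8.5, cy_1 = 13, cz_1 = 7.5, r_1 = 2.5, cx_2 = 11, cy_2 = 3, cz_2 = 1.5, r_2 = 2.5, cx_3 = 3, cz_3 = 3.5, r_3 = 2, h_3 = 5.5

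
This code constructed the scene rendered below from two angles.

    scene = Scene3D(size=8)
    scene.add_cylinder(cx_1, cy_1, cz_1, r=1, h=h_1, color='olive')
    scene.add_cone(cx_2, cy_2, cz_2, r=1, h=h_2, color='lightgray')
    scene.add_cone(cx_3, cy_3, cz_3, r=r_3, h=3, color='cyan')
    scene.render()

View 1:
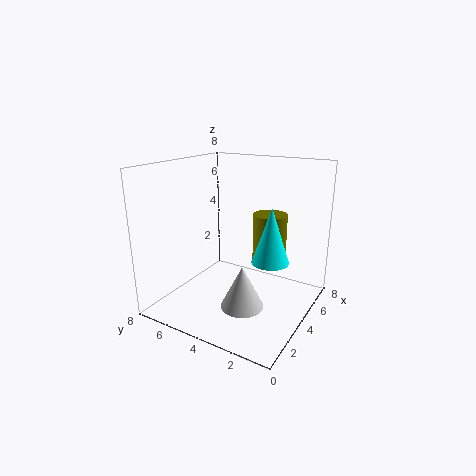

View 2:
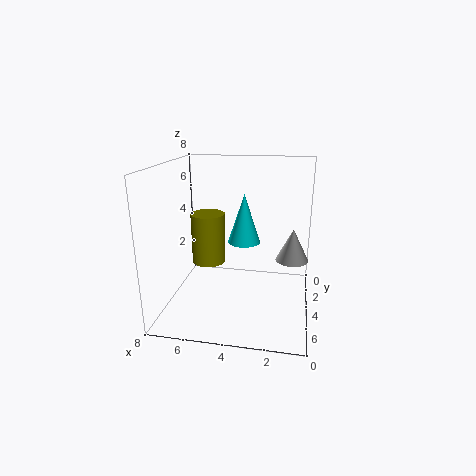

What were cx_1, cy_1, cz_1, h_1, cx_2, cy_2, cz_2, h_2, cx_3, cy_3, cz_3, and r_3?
cx_1 = 6; cy_1 = 3; cz_1 = 2; h_1 = 3; cx_2 = 1; cy_2 = 2; cz_2 = 2; h_2 = 2; cx_3 = 4; cy_3 = 2; cz_3 = 3; r_3 = 1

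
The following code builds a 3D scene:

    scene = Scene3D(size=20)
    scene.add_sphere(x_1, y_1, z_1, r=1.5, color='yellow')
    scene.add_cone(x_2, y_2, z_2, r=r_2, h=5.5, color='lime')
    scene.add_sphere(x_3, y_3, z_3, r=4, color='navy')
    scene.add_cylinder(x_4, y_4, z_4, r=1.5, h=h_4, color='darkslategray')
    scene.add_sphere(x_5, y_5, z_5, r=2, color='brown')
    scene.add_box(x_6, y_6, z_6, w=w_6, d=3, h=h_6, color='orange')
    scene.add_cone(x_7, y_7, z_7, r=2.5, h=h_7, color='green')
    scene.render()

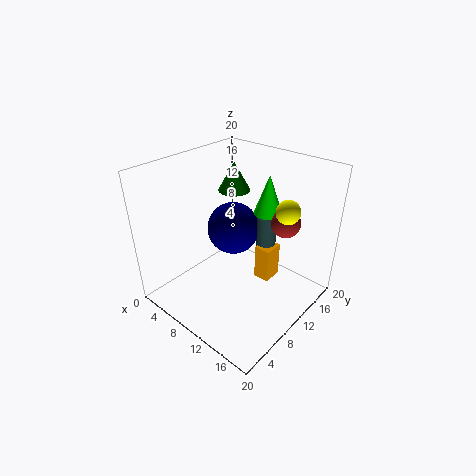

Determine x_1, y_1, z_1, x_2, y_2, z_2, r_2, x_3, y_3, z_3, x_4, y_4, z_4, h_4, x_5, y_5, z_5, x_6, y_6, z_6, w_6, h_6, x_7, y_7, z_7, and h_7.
x_1 = 17; y_1 = 11; z_1 = 16; x_2 = 12; y_2 = 14; z_2 = 13; r_2 = 2; x_3 = 6; y_3 = 13.5; z_3 = 8.5; x_4 = 10.5; y_4 = 16; z_4 = 4; h_4 = 7; x_5 = 15; y_5 = 14; z_5 = 12.5; x_6 = 10; y_6 = 14; z_6 = 1; w_6 = 2.5; h_6 = 5.5; x_7 = 4; y_7 = 16; z_7 = 13.5; h_7 = 4.5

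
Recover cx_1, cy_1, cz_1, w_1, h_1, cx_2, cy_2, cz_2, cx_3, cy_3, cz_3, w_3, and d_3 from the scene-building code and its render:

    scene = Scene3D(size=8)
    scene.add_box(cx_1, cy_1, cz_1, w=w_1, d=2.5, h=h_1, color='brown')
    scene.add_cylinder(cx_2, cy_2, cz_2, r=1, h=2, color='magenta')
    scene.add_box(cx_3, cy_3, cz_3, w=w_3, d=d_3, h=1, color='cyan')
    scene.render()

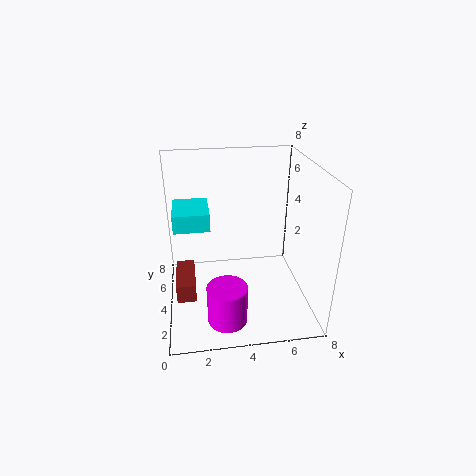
cx_1 = 0.5; cy_1 = 2; cz_1 = 1.5; w_1 = 1; h_1 = 1; cx_2 = 3; cy_2 = 1; cz_2 = 1; cx_3 = 0.5; cy_3 = 4; cz_3 = 4.5; w_3 = 2; d_3 = 2.5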